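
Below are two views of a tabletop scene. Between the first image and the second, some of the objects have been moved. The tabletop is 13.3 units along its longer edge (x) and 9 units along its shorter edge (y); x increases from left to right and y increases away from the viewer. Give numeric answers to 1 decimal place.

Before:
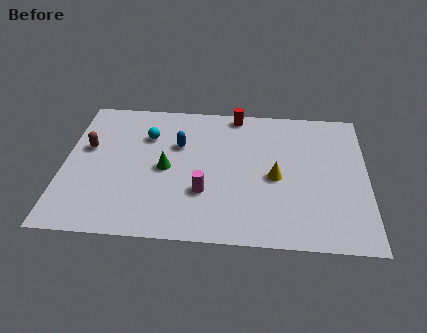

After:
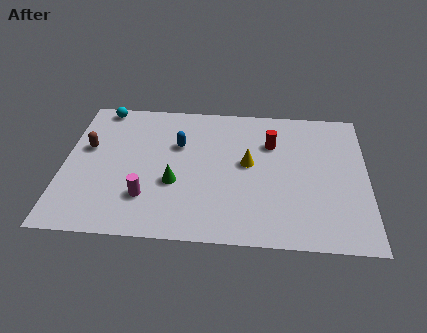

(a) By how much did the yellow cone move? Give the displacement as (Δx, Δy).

(-1.2, 0.8)

The yellow cone started near (9.3, 4.1) and ended near (8.1, 4.9).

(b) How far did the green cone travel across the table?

1.0

The green cone moved from about (4.5, 4.3) to (4.9, 3.4), a distance of √(0.4² + 0.9²) ≈ 1.0.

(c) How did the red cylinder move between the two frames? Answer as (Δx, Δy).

(1.6, -1.9)

From the two frames, the red cylinder sits at roughly (7.5, 8.2) before and (9.1, 6.3) after.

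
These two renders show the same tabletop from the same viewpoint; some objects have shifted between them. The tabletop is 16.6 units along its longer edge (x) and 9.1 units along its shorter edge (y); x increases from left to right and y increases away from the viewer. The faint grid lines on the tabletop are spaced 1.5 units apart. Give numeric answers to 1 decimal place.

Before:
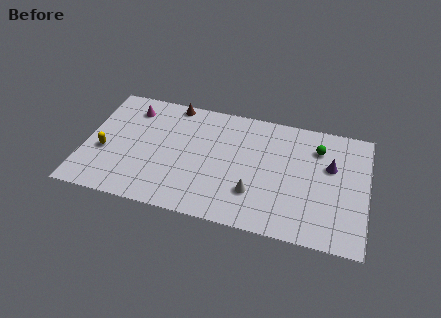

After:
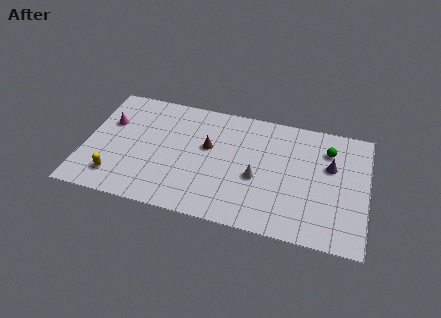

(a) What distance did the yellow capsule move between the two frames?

2.0

From (1.2, 3.6) to (2.0, 1.8), the yellow capsule covered √(0.8² + 1.8²) ≈ 2.0 units.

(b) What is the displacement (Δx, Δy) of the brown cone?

(2.3, -2.9)

From the two frames, the brown cone sits at roughly (4.9, 8.3) before and (7.2, 5.4) after.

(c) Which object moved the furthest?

the brown cone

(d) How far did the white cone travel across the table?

1.2

The white cone moved from about (10.1, 2.6) to (10.2, 3.8), a distance of √(0.1² + 1.2²) ≈ 1.2.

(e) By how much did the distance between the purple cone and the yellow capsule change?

-0.4

The distance was about 13.4 in the first image and 13.0 in the second, so they moved 0.4 units closer together.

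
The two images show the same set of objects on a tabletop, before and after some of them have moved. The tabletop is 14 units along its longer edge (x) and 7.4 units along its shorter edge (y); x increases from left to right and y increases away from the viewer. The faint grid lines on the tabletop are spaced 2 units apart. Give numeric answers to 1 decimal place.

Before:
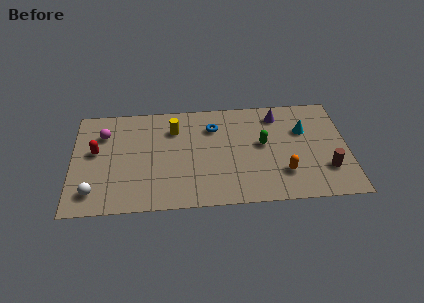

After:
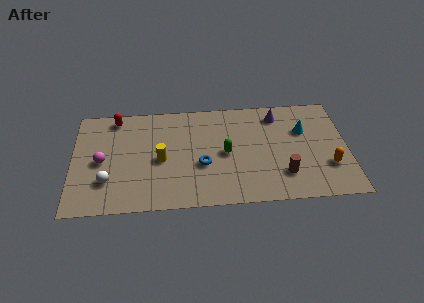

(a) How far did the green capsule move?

2.0

From (9.7, 4.1) to (7.8, 3.6), the green capsule covered √(1.9² + 0.5²) ≈ 2.0 units.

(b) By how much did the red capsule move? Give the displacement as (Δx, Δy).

(1.0, 2.3)

The red capsule was at about (1.2, 4.2) and moved to about (2.2, 6.5).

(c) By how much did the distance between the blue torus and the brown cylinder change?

-2.4

Before: roughly 6.6 units apart; after: 4.2. That's 2.4 units closer together.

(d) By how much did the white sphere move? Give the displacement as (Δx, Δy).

(0.7, 0.7)

The white sphere started near (1.1, 1.4) and ended near (1.8, 2.1).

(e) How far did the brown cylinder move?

2.2

The brown cylinder was near (12.9, 2.1) before and (10.7, 1.9) after, so it travelled √(2.2² + 0.2²) ≈ 2.2 units.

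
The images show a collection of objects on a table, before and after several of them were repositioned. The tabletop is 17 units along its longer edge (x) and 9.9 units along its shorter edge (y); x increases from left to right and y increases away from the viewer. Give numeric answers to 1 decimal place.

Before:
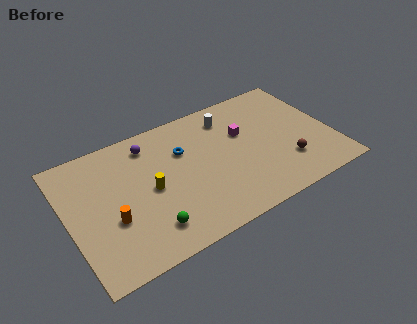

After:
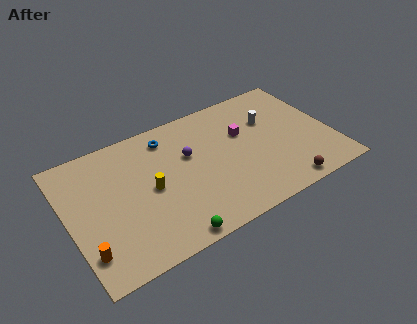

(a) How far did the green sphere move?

1.6

From (4.7, 2.0) to (5.8, 0.8), the green sphere covered √(1.1² + 1.2²) ≈ 1.6 units.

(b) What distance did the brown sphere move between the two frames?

1.8

The brown sphere was near (13.8, 2.7) before and (13.3, 1.0) after, so it travelled √(0.5² + 1.7²) ≈ 1.8 units.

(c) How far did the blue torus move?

1.7

The blue torus was near (7.6, 6.7) before and (6.8, 8.2) after, so it travelled √(0.8² + 1.5²) ≈ 1.7 units.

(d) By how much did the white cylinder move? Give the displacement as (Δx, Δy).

(2.5, -1.4)

The white cylinder was at about (10.8, 8.0) and moved to about (13.3, 6.6).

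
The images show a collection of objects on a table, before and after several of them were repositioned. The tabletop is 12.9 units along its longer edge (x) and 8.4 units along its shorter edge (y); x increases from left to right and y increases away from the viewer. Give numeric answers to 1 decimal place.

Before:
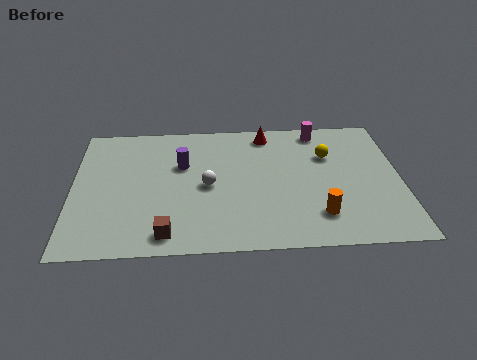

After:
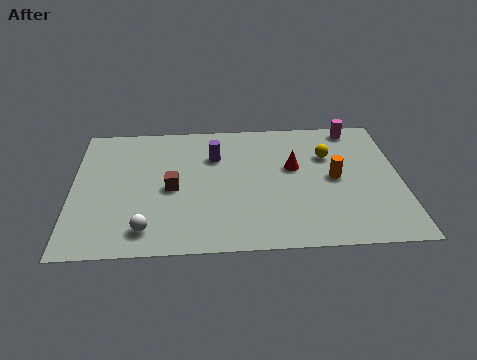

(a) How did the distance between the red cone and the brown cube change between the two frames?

-2.5

They were about 7.4 units apart before and 4.9 after — 2.5 units closer together.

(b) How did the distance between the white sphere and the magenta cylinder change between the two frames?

+4.7

They were about 5.6 units apart before and 10.3 after — 4.7 units further apart.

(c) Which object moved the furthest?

the white sphere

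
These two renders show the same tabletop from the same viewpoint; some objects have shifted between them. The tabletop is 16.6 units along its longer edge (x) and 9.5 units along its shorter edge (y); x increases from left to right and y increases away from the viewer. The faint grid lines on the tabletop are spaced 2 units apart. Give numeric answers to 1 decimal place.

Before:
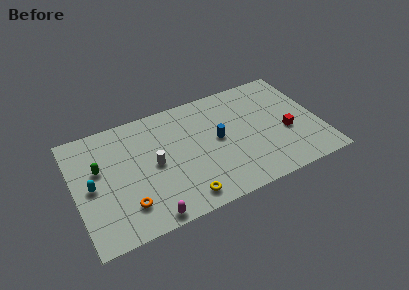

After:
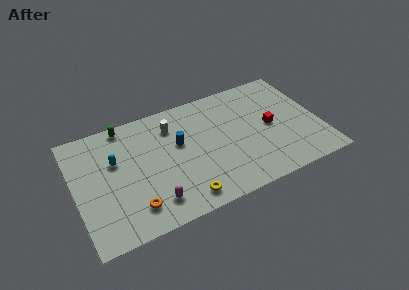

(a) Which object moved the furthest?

the green capsule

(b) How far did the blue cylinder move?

2.7

The blue cylinder was near (9.7, 5.0) before and (7.1, 5.7) after, so it travelled √(2.6² + 0.7²) ≈ 2.7 units.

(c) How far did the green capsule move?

3.4

From (1.7, 5.8) to (3.7, 8.6), the green capsule covered √(2.0² + 2.8²) ≈ 3.4 units.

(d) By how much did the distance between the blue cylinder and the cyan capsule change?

-4.3

They were about 8.6 units apart before and 4.3 after — 4.3 units closer together.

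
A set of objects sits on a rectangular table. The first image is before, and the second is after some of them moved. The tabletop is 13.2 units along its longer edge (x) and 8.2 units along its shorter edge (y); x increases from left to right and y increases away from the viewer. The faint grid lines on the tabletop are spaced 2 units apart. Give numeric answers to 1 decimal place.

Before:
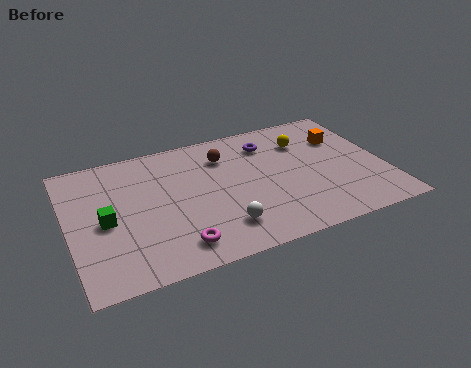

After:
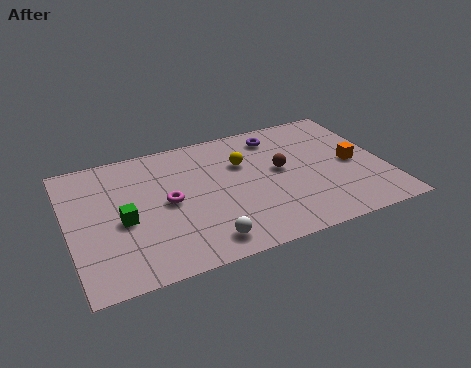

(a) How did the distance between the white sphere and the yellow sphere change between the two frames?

-1.0

The distance was about 5.8 in the first image and 4.8 in the second, so they moved 1.0 units closer together.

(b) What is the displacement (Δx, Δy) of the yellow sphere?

(-2.7, -0.5)

From the two frames, the yellow sphere sits at roughly (10.1, 6.0) before and (7.4, 5.5) after.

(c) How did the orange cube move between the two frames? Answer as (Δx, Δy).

(0.2, -1.8)

The orange cube started near (11.7, 5.7) and ended near (11.9, 3.9).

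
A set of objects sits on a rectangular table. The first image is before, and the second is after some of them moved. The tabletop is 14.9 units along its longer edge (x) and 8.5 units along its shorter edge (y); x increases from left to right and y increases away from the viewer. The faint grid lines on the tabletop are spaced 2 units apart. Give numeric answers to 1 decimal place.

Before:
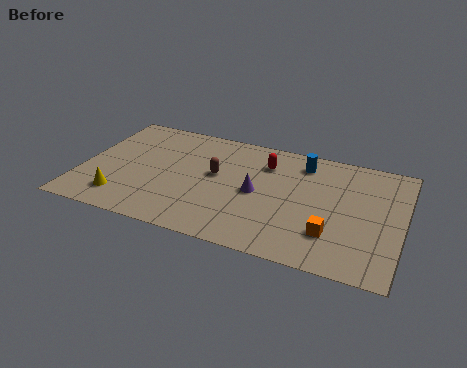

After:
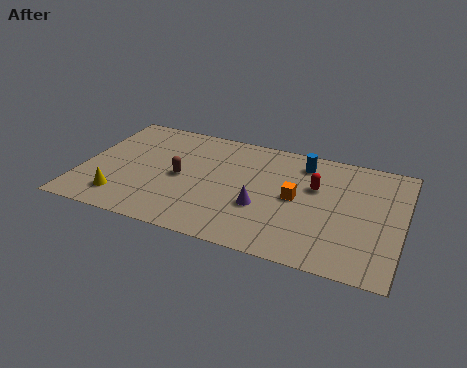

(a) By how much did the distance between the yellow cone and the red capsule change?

+1.6

They were about 7.9 units apart before and 9.5 after — 1.6 units further apart.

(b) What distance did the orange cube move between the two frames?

2.7

The orange cube moved from about (11.8, 2.3) to (10.0, 4.3), a distance of √(1.8² + 2.0²) ≈ 2.7.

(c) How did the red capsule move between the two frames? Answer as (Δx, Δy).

(2.4, -1.0)

The red capsule started near (8.4, 6.4) and ended near (10.8, 5.4).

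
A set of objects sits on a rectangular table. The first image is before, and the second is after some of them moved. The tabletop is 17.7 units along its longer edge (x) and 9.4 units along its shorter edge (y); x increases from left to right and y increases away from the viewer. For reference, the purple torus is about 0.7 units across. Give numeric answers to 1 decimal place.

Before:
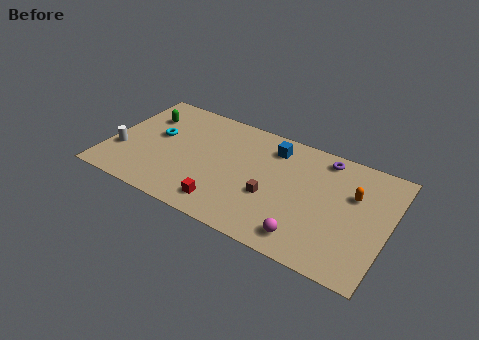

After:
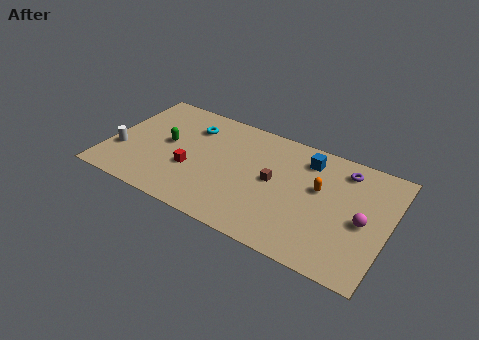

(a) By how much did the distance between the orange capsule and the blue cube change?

-3.3

Before: roughly 5.5 units apart; after: 2.2. That's 3.3 units closer together.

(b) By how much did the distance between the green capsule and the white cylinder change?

-0.5

The distance was about 3.8 in the first image and 3.3 in the second, so they moved 0.5 units closer together.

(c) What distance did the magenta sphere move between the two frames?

4.3

From (13.0, 1.5) to (16.2, 4.3), the magenta sphere covered √(3.2² + 2.8²) ≈ 4.3 units.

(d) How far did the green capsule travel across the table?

2.5

From (1.9, 6.8) to (3.6, 5.0), the green capsule covered √(1.7² + 1.8²) ≈ 2.5 units.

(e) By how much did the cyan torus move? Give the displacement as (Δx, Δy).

(2.0, 1.7)

From the two frames, the cyan torus sits at roughly (2.9, 5.4) before and (4.9, 7.1) after.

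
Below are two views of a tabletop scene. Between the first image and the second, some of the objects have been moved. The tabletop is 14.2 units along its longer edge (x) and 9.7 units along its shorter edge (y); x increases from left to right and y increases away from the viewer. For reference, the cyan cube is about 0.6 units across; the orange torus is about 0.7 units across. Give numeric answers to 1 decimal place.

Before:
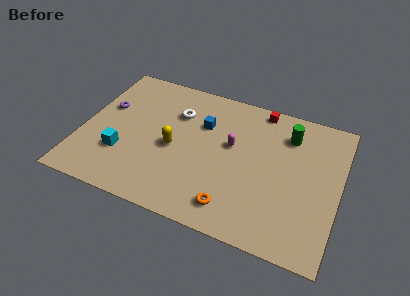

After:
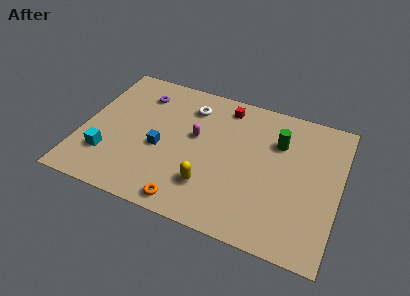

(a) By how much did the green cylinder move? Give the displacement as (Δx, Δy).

(-0.5, -0.7)

The green cylinder started near (11.2, 7.5) and ended near (10.7, 6.8).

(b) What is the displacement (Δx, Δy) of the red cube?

(-1.9, -0.5)

The red cube was at about (9.5, 8.8) and moved to about (7.6, 8.3).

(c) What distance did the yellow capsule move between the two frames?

2.9

The yellow capsule moved from about (5.1, 4.4) to (7.3, 2.5), a distance of √(2.2² + 1.9²) ≈ 2.9.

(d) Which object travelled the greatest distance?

the blue cube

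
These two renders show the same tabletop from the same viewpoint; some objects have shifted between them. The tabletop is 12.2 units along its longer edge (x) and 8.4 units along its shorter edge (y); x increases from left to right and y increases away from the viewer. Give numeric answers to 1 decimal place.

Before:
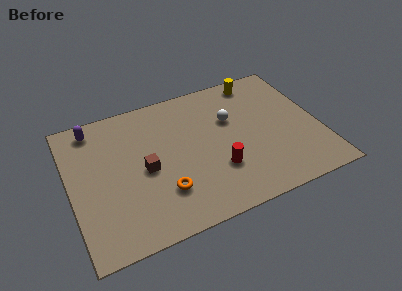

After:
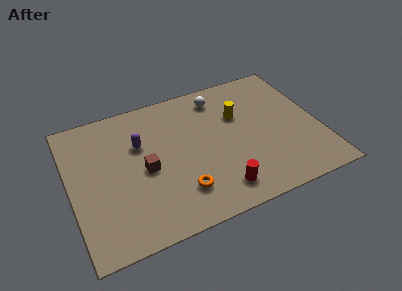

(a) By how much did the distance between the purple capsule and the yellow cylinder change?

-3.3

The distance was about 8.2 in the first image and 4.9 in the second, so they moved 3.3 units closer together.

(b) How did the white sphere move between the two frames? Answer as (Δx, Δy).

(-0.4, 1.6)

From the two frames, the white sphere sits at roughly (8.0, 5.4) before and (7.6, 7.0) after.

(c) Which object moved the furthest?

the purple capsule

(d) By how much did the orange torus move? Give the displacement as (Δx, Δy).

(0.8, -0.3)

From the two frames, the orange torus sits at roughly (4.3, 2.3) before and (5.1, 2.0) after.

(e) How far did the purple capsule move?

2.8

The purple capsule moved from about (1.4, 7.3) to (3.5, 5.5), a distance of √(2.1² + 1.8²) ≈ 2.8.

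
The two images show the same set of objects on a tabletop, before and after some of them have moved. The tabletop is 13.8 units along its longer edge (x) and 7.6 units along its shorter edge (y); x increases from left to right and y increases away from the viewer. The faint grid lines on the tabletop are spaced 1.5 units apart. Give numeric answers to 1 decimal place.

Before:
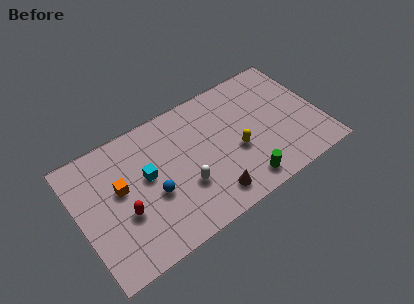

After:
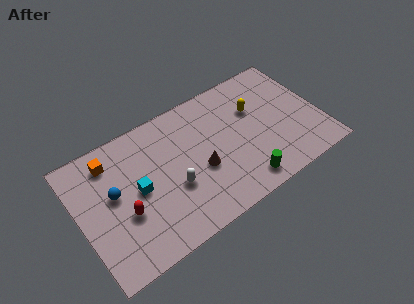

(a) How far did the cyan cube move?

0.8

The cyan cube moved from about (3.9, 4.3) to (3.3, 3.8), a distance of √(0.6² + 0.5²) ≈ 0.8.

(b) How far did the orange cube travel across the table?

1.8

The orange cube was near (2.4, 4.4) before and (2.1, 6.2) after, so it travelled √(0.3² + 1.8²) ≈ 1.8 units.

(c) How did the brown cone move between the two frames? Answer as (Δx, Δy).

(-0.3, 1.8)

From the two frames, the brown cone sits at roughly (7.1, 1.3) before and (6.8, 3.1) after.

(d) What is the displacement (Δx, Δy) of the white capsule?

(-0.6, 0.3)

The white capsule started near (5.8, 2.6) and ended near (5.2, 2.9).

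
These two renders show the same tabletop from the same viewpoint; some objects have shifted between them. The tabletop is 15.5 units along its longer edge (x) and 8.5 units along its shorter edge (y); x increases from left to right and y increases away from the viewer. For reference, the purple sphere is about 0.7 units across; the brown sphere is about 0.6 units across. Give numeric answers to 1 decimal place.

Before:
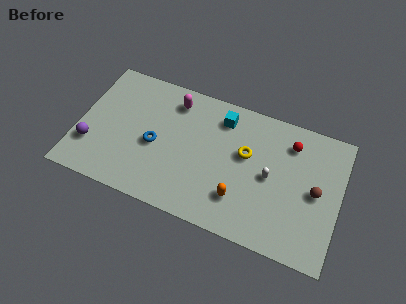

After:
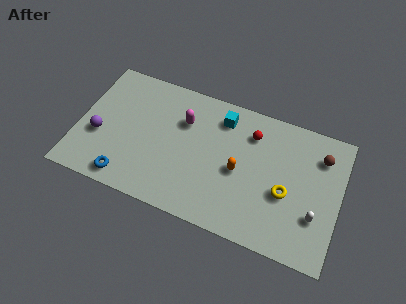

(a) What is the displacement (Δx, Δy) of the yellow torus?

(2.5, -1.6)

From the two frames, the yellow torus sits at roughly (9.9, 5.1) before and (12.4, 3.5) after.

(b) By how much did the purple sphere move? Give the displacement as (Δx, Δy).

(0.4, 0.8)

From the two frames, the purple sphere sits at roughly (0.9, 2.5) before and (1.3, 3.3) after.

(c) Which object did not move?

the cyan cube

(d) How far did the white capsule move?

3.2

The white capsule moved from about (11.4, 4.2) to (14.2, 2.7), a distance of √(2.8² + 1.5²) ≈ 3.2.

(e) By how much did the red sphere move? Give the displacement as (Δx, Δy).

(-2.3, -0.2)

The red sphere started near (12.4, 6.7) and ended near (10.1, 6.5).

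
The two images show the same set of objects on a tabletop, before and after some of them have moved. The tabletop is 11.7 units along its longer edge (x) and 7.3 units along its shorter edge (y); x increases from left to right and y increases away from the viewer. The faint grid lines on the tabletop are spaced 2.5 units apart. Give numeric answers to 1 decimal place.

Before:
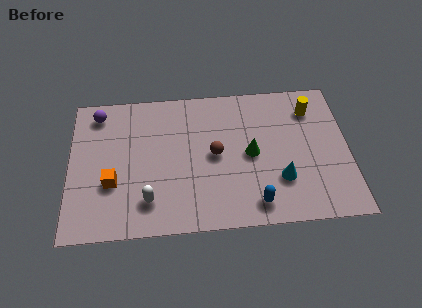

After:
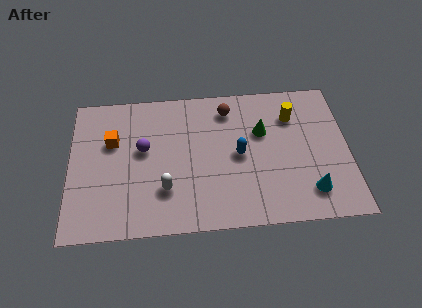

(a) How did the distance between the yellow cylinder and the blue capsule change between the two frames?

-2.3

Before: roughly 5.2 units apart; after: 2.9. That's 2.3 units closer together.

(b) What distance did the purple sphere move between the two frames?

2.8

From (1.2, 6.2) to (3.1, 4.2), the purple sphere covered √(1.9² + 2.0²) ≈ 2.8 units.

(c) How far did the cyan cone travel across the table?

1.4

The cyan cone was near (8.8, 2.2) before and (10.0, 1.5) after, so it travelled √(1.2² + 0.7²) ≈ 1.4 units.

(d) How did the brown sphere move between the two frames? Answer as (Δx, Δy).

(0.6, 2.3)

The brown sphere was at about (6.1, 3.7) and moved to about (6.7, 6.0).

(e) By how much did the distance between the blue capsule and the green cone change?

-1.0

They were about 2.5 units apart before and 1.5 after — 1.0 units closer together.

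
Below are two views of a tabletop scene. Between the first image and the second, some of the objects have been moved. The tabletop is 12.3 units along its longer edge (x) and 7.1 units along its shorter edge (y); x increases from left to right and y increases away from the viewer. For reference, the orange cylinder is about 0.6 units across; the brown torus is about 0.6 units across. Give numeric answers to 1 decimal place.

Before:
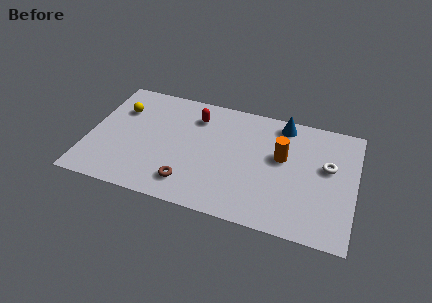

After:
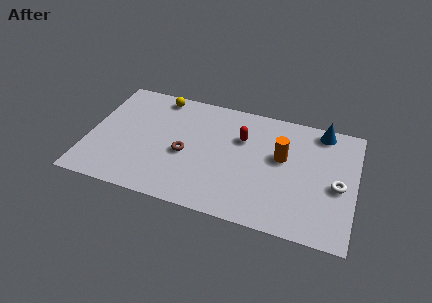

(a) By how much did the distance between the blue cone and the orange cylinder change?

+0.7

Before: roughly 2.0 units apart; after: 2.7. That's 0.7 units further apart.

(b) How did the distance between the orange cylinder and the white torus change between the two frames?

+0.7

They were about 2.1 units apart before and 2.8 after — 0.7 units further apart.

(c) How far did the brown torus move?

1.7

The brown torus was near (4.8, 1.4) before and (4.5, 3.1) after, so it travelled √(0.3² + 1.7²) ≈ 1.7 units.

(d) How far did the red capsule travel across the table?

2.3

The red capsule was near (4.8, 5.5) before and (7.0, 4.8) after, so it travelled √(2.2² + 0.7²) ≈ 2.3 units.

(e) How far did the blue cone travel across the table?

1.8

From (8.8, 6.2) to (10.6, 6.3), the blue cone covered √(1.8² + 0.1²) ≈ 1.8 units.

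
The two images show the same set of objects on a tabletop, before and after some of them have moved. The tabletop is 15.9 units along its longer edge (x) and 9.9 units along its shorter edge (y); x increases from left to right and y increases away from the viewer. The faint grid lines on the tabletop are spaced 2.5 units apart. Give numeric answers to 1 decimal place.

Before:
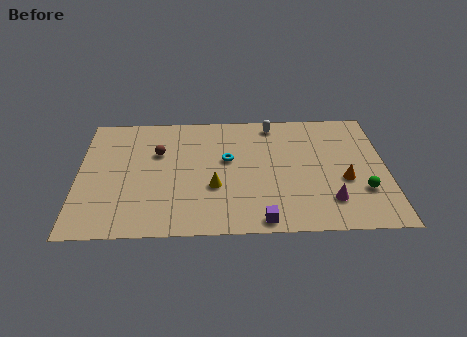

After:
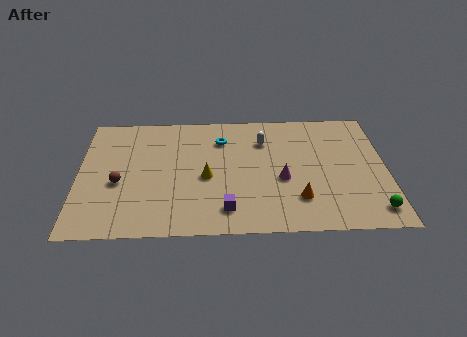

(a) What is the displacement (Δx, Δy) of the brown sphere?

(-2.0, -2.4)

The brown sphere started near (4.1, 6.5) and ended near (2.1, 4.1).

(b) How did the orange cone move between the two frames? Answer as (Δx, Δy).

(-2.4, -1.4)

The orange cone was at about (13.7, 3.9) and moved to about (11.3, 2.5).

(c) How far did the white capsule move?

1.5

The white capsule moved from about (10.1, 8.7) to (9.6, 7.3), a distance of √(0.5² + 1.4²) ≈ 1.5.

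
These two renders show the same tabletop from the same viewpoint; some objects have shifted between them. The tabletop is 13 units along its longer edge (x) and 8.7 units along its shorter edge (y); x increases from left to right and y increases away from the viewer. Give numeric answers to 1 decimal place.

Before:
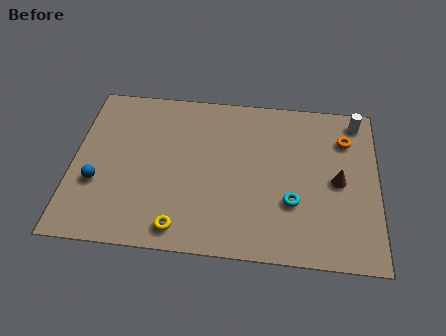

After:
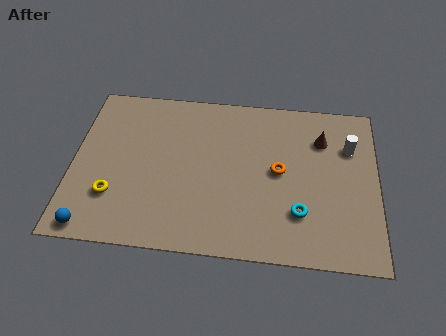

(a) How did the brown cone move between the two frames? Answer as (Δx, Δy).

(-0.7, 2.2)

From the two frames, the brown cone sits at roughly (11.3, 4.2) before and (10.6, 6.4) after.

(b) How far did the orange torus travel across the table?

3.4

From (11.6, 6.5) to (8.8, 4.5), the orange torus covered √(2.8² + 2.0²) ≈ 3.4 units.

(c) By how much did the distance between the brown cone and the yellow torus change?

+2.3

The distance was about 7.3 in the first image and 9.6 in the second, so they moved 2.3 units further apart.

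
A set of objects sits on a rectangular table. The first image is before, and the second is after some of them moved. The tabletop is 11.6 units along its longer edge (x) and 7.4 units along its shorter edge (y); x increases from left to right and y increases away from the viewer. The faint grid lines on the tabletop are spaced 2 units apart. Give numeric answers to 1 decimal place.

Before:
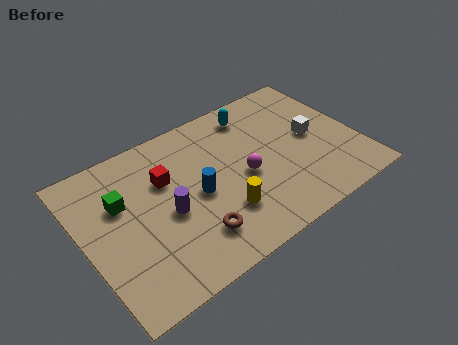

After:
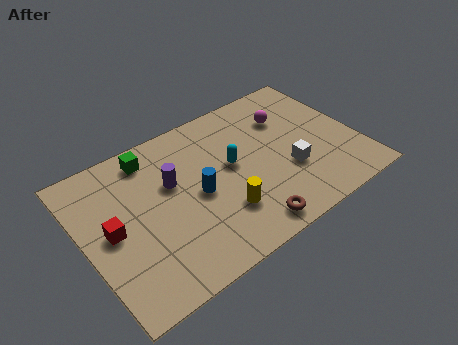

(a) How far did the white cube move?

1.8

The white cube was near (9.8, 3.8) before and (8.5, 2.6) after, so it travelled √(1.3² + 1.2²) ≈ 1.8 units.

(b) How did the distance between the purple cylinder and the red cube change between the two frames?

+1.2

Before: roughly 1.6 units apart; after: 2.8. That's 1.2 units further apart.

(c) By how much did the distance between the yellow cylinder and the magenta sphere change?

+3.0

Before: roughly 1.7 units apart; after: 4.7. That's 3.0 units further apart.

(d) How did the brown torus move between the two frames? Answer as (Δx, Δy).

(2.1, -0.8)

The brown torus was at about (4.2, 1.7) and moved to about (6.3, 0.9).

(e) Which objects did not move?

the yellow cylinder and the blue cylinder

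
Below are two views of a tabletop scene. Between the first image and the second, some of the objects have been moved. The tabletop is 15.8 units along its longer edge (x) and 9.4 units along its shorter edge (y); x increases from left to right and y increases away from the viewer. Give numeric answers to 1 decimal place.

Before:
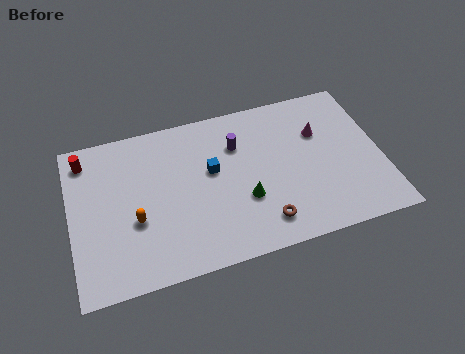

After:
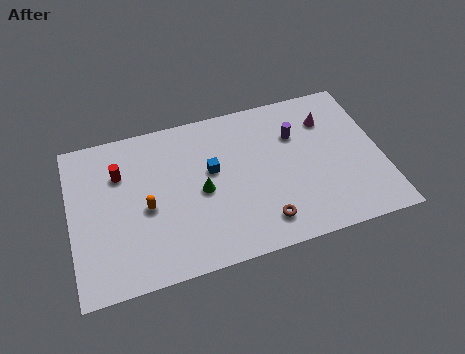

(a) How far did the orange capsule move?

0.8

The orange capsule was near (3.2, 3.6) before and (3.8, 4.2) after, so it travelled √(0.6² + 0.6²) ≈ 0.8 units.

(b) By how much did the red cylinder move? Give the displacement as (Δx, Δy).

(1.7, -1.3)

The red cylinder was at about (0.9, 7.9) and moved to about (2.6, 6.6).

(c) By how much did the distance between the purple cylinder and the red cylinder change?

+1.2

Before: roughly 7.8 units apart; after: 9.0. That's 1.2 units further apart.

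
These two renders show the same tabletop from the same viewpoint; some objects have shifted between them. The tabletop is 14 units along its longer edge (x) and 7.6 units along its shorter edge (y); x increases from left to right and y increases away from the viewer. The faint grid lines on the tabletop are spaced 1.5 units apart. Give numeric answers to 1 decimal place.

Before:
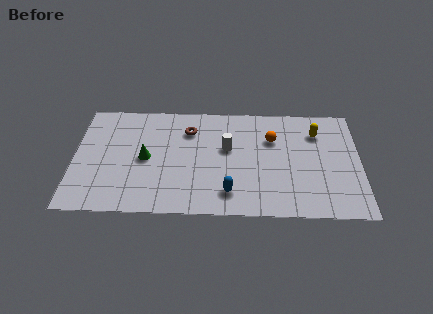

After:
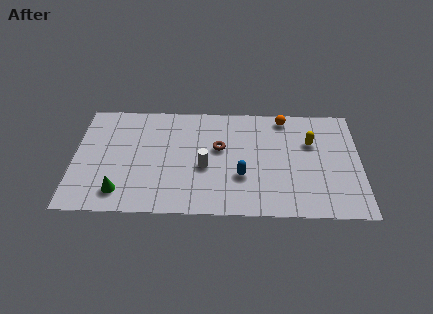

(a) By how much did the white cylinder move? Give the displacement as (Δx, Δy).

(-1.1, -1.3)

The white cylinder started near (7.5, 4.5) and ended near (6.4, 3.2).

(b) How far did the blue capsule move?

1.3

From (7.6, 1.5) to (8.2, 2.6), the blue capsule covered √(0.6² + 1.1²) ≈ 1.3 units.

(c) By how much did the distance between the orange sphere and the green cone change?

+3.2

The distance was about 6.4 in the first image and 9.6 in the second, so they moved 3.2 units further apart.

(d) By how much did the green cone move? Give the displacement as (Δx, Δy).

(-1.2, -2.3)

The green cone was at about (3.5, 3.7) and moved to about (2.3, 1.4).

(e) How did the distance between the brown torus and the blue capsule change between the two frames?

-2.5

Before: roughly 4.7 units apart; after: 2.2. That's 2.5 units closer together.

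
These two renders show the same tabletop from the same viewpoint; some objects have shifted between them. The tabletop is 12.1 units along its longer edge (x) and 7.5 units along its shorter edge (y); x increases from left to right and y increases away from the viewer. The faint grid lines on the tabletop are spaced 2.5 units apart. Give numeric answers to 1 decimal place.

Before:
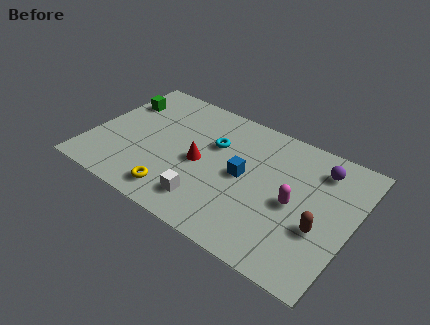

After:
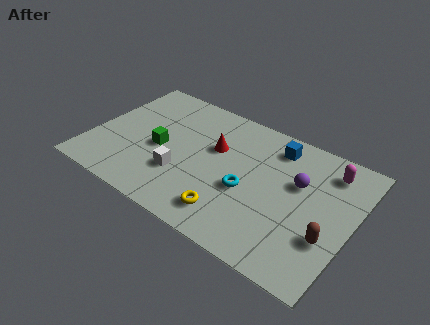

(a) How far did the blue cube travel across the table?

2.6

The blue cube moved from about (7.1, 3.8) to (8.2, 6.2), a distance of √(1.1² + 2.4²) ≈ 2.6.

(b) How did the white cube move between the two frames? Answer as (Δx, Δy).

(-1.4, 0.9)

From the two frames, the white cube sits at roughly (5.8, 1.5) before and (4.4, 2.4) after.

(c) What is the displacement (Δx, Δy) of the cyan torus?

(1.9, -1.8)

The cyan torus started near (5.5, 4.9) and ended near (7.4, 3.1).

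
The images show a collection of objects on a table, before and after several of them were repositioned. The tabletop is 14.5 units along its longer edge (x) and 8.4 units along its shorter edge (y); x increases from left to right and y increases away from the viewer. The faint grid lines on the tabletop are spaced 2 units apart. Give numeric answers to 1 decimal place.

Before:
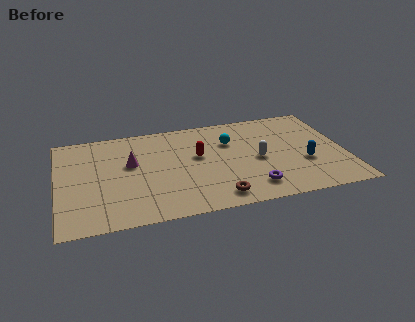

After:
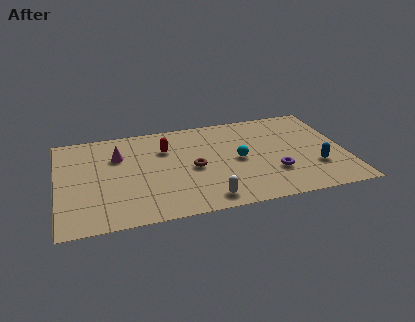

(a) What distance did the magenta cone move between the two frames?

1.0

From (3.7, 5.0) to (3.1, 5.8), the magenta cone covered √(0.6² + 0.8²) ≈ 1.0 units.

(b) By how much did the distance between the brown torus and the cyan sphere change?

-2.4

Before: roughly 4.7 units apart; after: 2.3. That's 2.4 units closer together.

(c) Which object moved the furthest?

the white capsule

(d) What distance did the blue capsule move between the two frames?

0.7

The blue capsule was near (12.4, 3.1) before and (12.9, 2.6) after, so it travelled √(0.5² + 0.5²) ≈ 0.7 units.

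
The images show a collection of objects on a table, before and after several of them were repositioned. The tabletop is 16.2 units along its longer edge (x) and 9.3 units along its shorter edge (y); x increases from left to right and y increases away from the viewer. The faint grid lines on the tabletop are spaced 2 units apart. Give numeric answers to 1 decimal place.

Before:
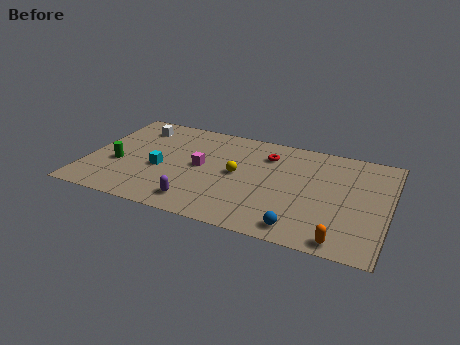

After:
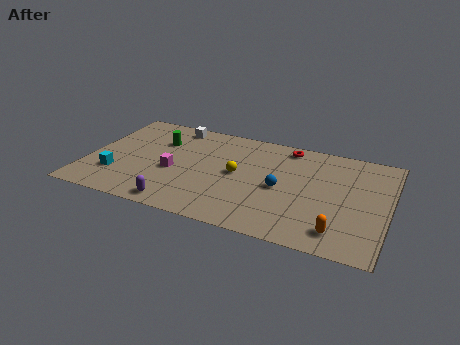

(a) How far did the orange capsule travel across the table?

0.7

From (14.0, 0.9) to (13.8, 1.6), the orange capsule covered √(0.2² + 0.7²) ≈ 0.7 units.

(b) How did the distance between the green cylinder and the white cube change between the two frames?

-2.1

Before: roughly 3.9 units apart; after: 1.8. That's 2.1 units closer together.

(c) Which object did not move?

the yellow sphere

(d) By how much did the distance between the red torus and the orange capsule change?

-0.3

Before: roughly 7.7 units apart; after: 7.4. That's 0.3 units closer together.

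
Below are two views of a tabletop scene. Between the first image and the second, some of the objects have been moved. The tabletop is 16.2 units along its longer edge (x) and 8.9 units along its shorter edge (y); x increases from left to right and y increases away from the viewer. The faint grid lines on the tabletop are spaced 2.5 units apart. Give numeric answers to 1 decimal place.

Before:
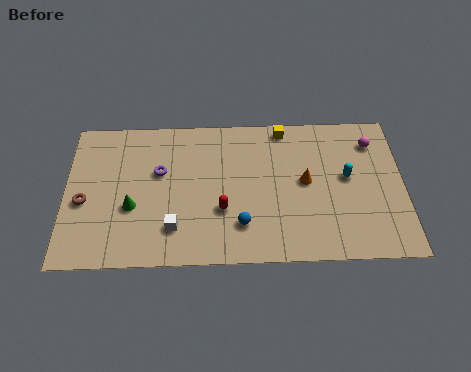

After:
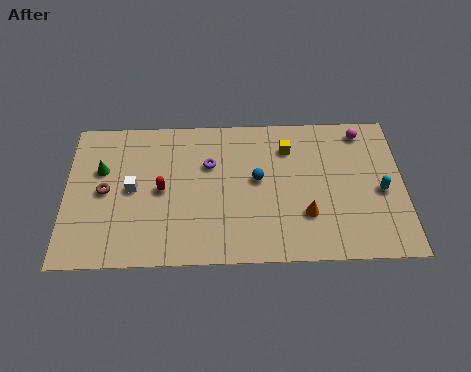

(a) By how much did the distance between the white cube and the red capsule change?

-1.1

The distance was about 2.5 in the first image and 1.4 in the second, so they moved 1.1 units closer together.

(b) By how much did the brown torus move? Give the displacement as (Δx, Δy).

(1.0, 0.6)

From the two frames, the brown torus sits at roughly (0.9, 3.8) before and (1.9, 4.4) after.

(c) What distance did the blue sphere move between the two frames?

2.8

The blue sphere was near (8.4, 2.2) before and (9.2, 4.9) after, so it travelled √(0.8² + 2.7²) ≈ 2.8 units.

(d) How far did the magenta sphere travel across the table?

0.9

The magenta sphere moved from about (14.8, 7.0) to (14.3, 7.7), a distance of √(0.5² + 0.7²) ≈ 0.9.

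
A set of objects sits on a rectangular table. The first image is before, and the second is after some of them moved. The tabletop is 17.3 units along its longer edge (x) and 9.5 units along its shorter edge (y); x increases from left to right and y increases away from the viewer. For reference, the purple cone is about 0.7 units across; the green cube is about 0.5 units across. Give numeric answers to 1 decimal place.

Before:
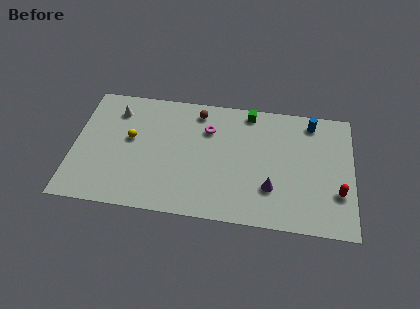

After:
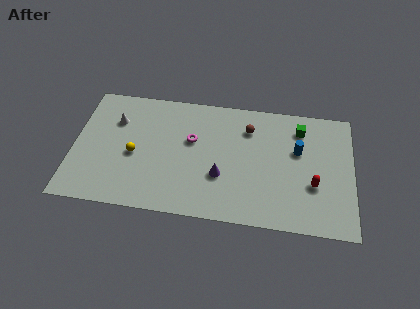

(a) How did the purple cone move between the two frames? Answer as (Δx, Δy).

(-3.1, 0.5)

The purple cone started near (12.3, 2.8) and ended near (9.2, 3.3).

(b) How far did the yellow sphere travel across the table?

1.2

From (3.5, 5.4) to (3.8, 4.2), the yellow sphere covered √(0.3² + 1.2²) ≈ 1.2 units.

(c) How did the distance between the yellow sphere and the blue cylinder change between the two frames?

-1.3

Before: roughly 11.5 units apart; after: 10.2. That's 1.3 units closer together.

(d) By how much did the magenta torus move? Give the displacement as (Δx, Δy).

(-1.0, -1.0)

The magenta torus started near (8.3, 6.8) and ended near (7.3, 5.8).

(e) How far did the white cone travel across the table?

0.8

From (2.5, 7.5) to (2.5, 6.7), the white cone covered √(0.0² + 0.8²) ≈ 0.8 units.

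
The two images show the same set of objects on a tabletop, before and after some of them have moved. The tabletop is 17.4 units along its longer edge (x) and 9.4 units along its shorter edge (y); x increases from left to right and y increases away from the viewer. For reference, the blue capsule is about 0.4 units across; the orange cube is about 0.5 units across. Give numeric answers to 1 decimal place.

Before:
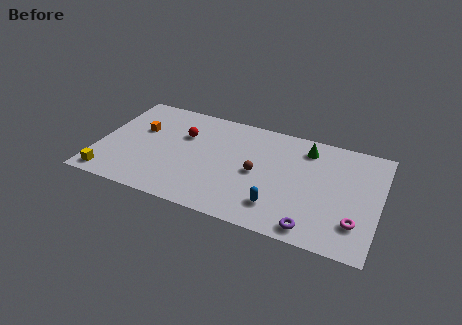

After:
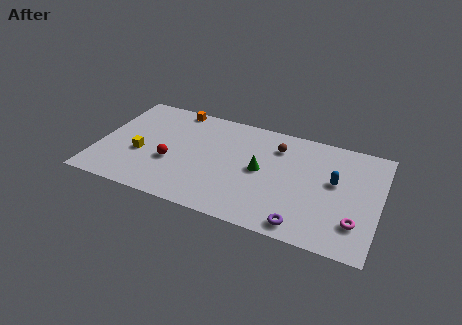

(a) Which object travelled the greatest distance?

the blue capsule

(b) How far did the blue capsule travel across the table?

4.6

The blue capsule was near (11.4, 2.1) before and (14.6, 5.4) after, so it travelled √(3.2² + 3.3²) ≈ 4.6 units.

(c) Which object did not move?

the magenta torus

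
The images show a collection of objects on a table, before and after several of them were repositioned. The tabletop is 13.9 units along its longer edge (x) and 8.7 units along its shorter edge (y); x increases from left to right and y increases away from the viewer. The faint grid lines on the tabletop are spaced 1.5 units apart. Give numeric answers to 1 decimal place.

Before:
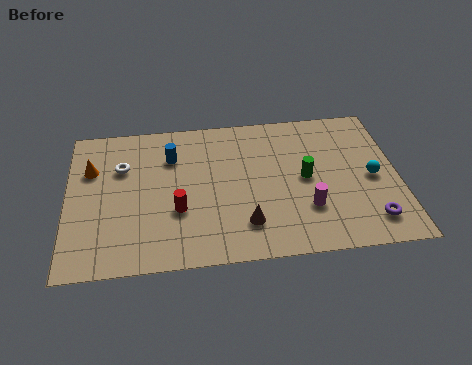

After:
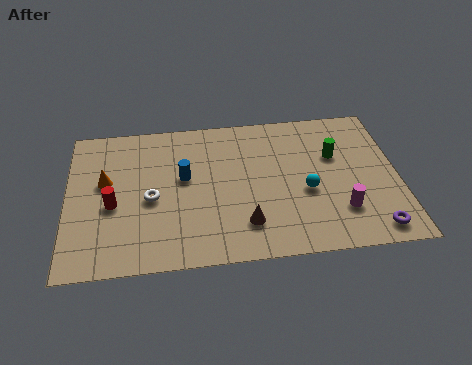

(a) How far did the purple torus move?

0.5

The purple torus was near (12.6, 1.6) before and (12.7, 1.1) after, so it travelled √(0.1² + 0.5²) ≈ 0.5 units.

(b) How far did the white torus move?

2.3

The white torus was near (2.3, 5.9) before and (3.5, 3.9) after, so it travelled √(1.2² + 2.0²) ≈ 2.3 units.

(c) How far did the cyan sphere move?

2.8

From (12.8, 4.1) to (10.0, 3.6), the cyan sphere covered √(2.8² + 0.5²) ≈ 2.8 units.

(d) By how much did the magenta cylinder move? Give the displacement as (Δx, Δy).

(1.4, -0.3)

From the two frames, the magenta cylinder sits at roughly (10.0, 2.6) before and (11.4, 2.3) after.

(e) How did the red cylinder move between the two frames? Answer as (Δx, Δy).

(-2.7, 0.6)

The red cylinder started near (4.6, 3.1) and ended near (1.9, 3.7).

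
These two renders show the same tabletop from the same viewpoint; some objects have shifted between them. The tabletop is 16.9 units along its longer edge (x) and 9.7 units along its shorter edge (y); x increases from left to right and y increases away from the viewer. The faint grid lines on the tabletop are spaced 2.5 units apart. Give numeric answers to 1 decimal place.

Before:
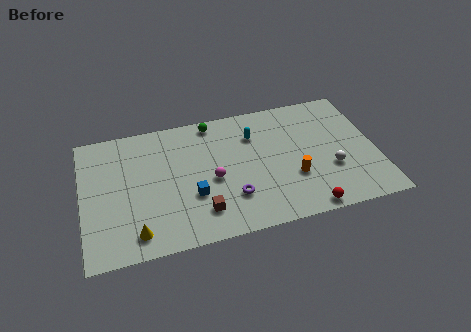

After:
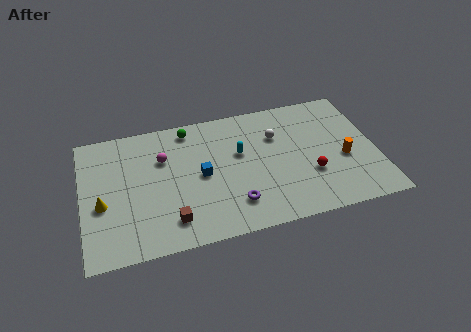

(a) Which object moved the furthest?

the white sphere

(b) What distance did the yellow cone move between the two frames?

3.1

The yellow cone was near (2.9, 1.5) before and (1.1, 4.0) after, so it travelled √(1.8² + 2.5²) ≈ 3.1 units.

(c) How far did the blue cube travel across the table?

1.5

From (6.2, 3.4) to (6.8, 4.8), the blue cube covered √(0.6² + 1.4²) ≈ 1.5 units.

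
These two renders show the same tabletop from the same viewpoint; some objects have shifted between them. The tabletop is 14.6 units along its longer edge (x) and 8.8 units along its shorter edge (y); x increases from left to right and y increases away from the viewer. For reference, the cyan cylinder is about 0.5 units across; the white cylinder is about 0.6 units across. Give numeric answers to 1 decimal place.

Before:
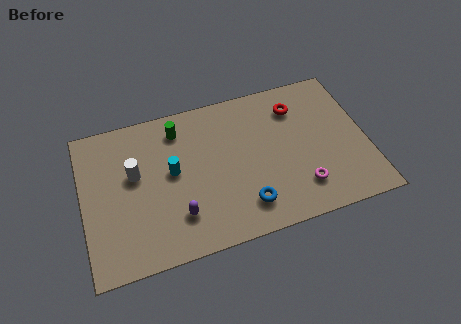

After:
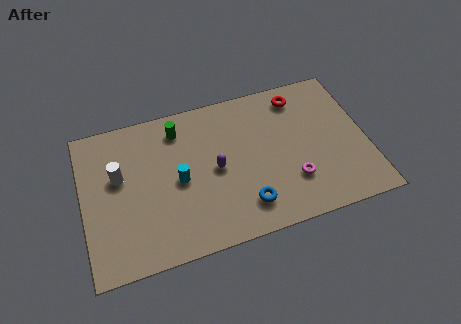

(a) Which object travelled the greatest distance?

the purple capsule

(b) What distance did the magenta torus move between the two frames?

0.6

The magenta torus moved from about (11.0, 2.0) to (10.6, 2.5), a distance of √(0.4² + 0.5²) ≈ 0.6.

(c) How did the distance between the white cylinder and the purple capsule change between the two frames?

+1.4

Before: roughly 3.6 units apart; after: 5.0. That's 1.4 units further apart.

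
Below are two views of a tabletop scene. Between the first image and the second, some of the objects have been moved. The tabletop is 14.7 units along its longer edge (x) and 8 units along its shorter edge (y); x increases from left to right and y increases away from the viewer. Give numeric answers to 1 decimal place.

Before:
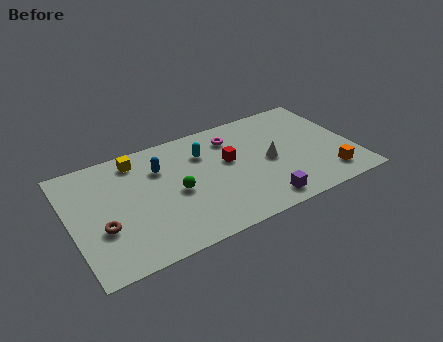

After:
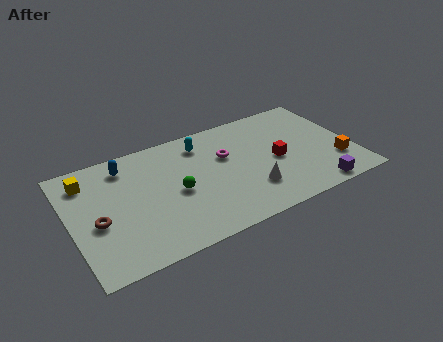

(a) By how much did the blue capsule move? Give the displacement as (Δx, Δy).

(-1.7, 0.9)

From the two frames, the blue capsule sits at roughly (4.8, 5.7) before and (3.1, 6.6) after.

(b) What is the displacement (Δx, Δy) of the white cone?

(-1.2, -1.6)

From the two frames, the white cone sits at roughly (10.3, 3.8) before and (9.1, 2.2) after.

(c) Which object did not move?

the green sphere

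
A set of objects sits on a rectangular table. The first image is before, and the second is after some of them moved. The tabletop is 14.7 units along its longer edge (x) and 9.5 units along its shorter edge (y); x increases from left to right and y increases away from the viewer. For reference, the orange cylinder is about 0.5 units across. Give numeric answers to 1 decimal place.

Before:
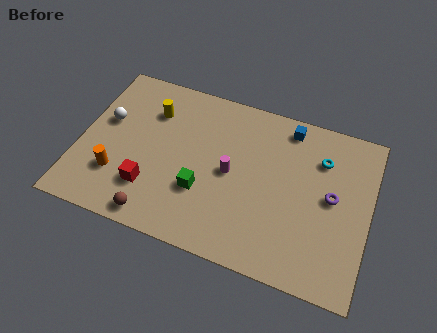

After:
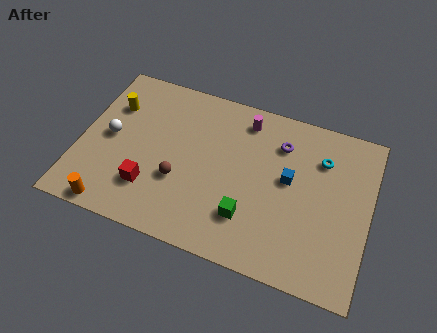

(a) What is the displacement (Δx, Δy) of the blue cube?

(0.3, -3.0)

From the two frames, the blue cube sits at roughly (10.3, 8.3) before and (10.6, 5.3) after.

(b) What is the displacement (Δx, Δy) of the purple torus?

(-2.8, 2.2)

From the two frames, the purple torus sits at roughly (12.8, 5.0) before and (10.0, 7.2) after.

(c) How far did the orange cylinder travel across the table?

1.9

The orange cylinder moved from about (2.1, 2.7) to (2.1, 0.8), a distance of √(0.0² + 1.9²) ≈ 1.9.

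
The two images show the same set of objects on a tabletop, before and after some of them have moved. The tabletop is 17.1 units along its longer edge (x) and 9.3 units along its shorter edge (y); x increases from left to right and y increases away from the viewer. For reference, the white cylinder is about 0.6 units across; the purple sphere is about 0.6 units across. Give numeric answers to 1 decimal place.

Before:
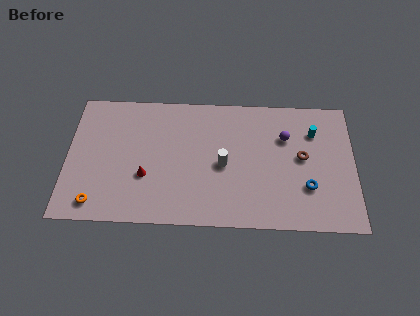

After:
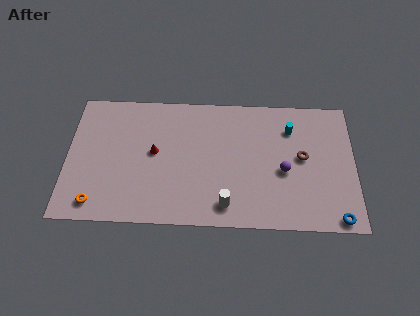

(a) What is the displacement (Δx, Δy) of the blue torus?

(1.7, -2.1)

From the two frames, the blue torus sits at roughly (14.3, 2.9) before and (16.0, 0.8) after.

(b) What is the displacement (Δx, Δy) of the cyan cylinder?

(-1.4, 0.2)

The cyan cylinder started near (14.7, 6.8) and ended near (13.3, 7.0).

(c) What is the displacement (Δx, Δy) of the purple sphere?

(-0.1, -2.4)

From the two frames, the purple sphere sits at roughly (13.0, 6.4) before and (12.9, 4.0) after.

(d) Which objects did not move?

the brown torus and the orange torus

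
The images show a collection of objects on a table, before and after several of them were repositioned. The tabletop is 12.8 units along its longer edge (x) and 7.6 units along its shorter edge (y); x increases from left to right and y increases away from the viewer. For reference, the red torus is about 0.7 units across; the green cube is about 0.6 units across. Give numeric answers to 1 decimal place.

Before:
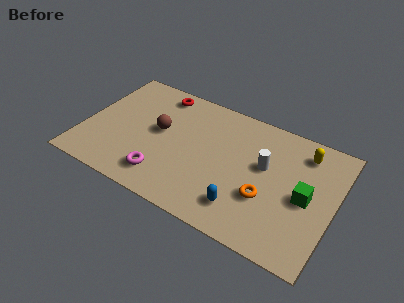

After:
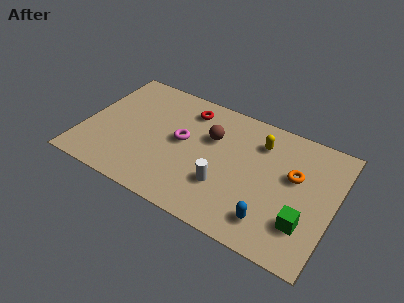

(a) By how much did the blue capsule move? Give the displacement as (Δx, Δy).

(1.4, -0.1)

The blue capsule started near (8.5, 1.6) and ended near (9.9, 1.5).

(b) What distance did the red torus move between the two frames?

1.6

The red torus moved from about (3.4, 6.6) to (5.0, 6.2), a distance of √(1.6² + 0.4²) ≈ 1.6.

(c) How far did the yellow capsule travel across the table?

2.2

The yellow capsule was near (11.0, 6.2) before and (8.8, 5.8) after, so it travelled √(2.2² + 0.4²) ≈ 2.2 units.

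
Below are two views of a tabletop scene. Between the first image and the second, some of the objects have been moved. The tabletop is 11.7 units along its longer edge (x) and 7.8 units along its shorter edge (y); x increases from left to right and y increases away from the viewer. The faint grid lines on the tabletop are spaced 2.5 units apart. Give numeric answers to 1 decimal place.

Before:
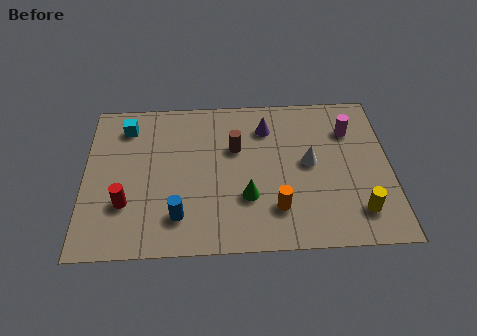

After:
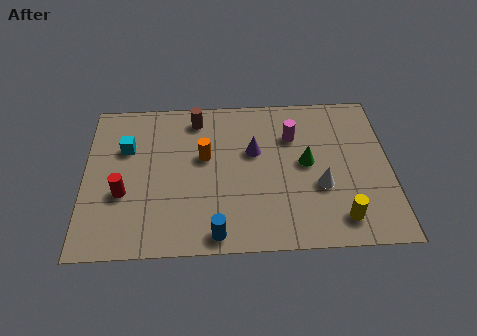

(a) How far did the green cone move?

2.8

The green cone moved from about (6.2, 2.5) to (8.5, 4.1), a distance of √(2.3² + 1.6²) ≈ 2.8.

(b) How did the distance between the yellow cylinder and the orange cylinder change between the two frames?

+3.0

Before: roughly 3.1 units apart; after: 6.1. That's 3.0 units further apart.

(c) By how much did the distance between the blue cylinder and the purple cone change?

-1.2

They were about 5.5 units apart before and 4.3 after — 1.2 units closer together.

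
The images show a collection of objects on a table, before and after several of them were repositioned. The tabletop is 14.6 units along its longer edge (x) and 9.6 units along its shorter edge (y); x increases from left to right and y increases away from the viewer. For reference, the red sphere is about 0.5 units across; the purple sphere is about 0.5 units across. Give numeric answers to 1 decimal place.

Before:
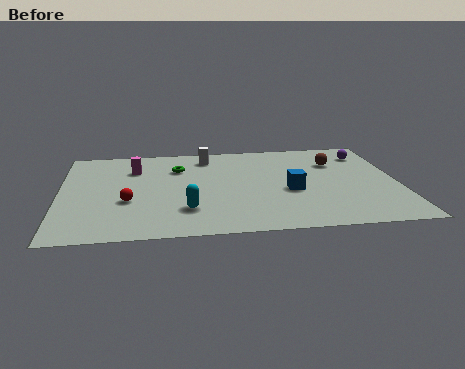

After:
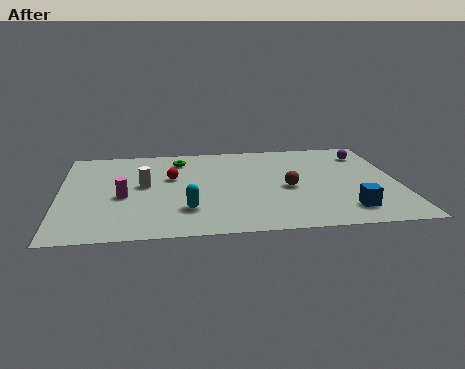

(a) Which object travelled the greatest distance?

the white cylinder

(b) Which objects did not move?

the purple sphere and the cyan capsule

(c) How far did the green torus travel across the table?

0.9

The green torus was near (5.1, 6.9) before and (5.2, 7.8) after, so it travelled √(0.1² + 0.9²) ≈ 0.9 units.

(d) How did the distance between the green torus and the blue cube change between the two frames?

+3.6

Before: roughly 5.6 units apart; after: 9.2. That's 3.6 units further apart.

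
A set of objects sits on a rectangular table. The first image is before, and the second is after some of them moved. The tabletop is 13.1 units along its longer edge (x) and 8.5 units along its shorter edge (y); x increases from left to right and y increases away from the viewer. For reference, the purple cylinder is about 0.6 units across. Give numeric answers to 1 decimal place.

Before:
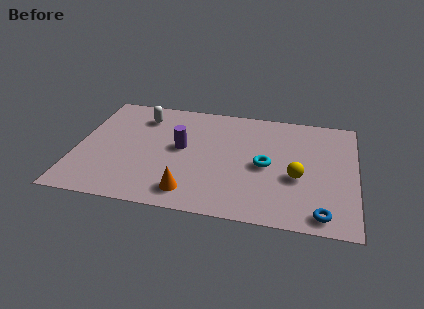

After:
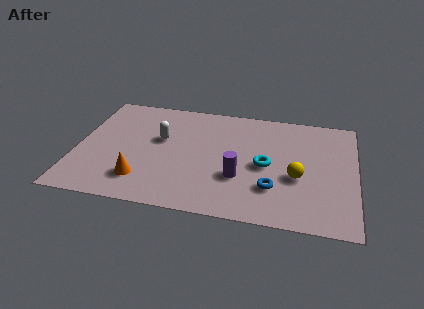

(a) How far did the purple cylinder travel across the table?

3.3

The purple cylinder moved from about (4.9, 4.6) to (7.7, 2.9), a distance of √(2.8² + 1.7²) ≈ 3.3.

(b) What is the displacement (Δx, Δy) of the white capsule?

(1.0, -1.6)

The white capsule started near (2.9, 6.7) and ended near (3.9, 5.1).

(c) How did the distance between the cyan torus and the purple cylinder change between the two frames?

-2.4

They were about 4.0 units apart before and 1.6 after — 2.4 units closer together.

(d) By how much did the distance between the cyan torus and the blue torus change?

-2.4

They were about 4.0 units apart before and 1.6 after — 2.4 units closer together.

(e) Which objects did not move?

the cyan torus and the yellow sphere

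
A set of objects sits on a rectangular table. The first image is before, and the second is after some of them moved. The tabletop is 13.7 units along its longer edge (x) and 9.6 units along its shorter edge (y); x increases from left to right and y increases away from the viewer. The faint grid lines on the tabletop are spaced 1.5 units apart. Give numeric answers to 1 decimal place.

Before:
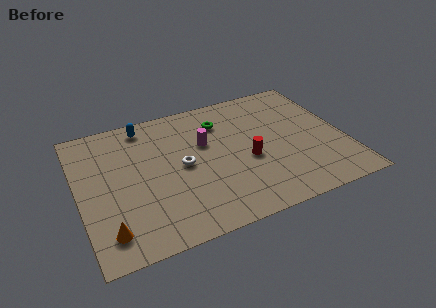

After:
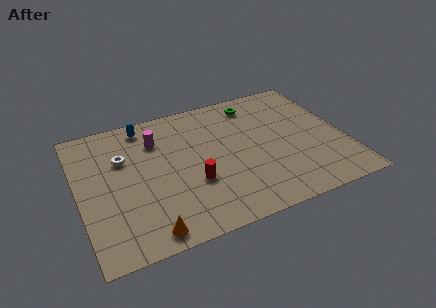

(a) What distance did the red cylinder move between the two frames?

3.0

The red cylinder moved from about (8.6, 4.0) to (5.7, 3.4), a distance of √(2.9² + 0.6²) ≈ 3.0.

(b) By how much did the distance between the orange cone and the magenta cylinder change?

-0.7

They were about 6.9 units apart before and 6.2 after — 0.7 units closer together.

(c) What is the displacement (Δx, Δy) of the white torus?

(-2.9, 1.6)

The white torus was at about (5.3, 4.8) and moved to about (2.4, 6.4).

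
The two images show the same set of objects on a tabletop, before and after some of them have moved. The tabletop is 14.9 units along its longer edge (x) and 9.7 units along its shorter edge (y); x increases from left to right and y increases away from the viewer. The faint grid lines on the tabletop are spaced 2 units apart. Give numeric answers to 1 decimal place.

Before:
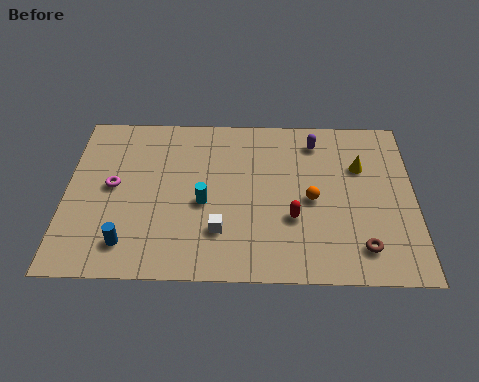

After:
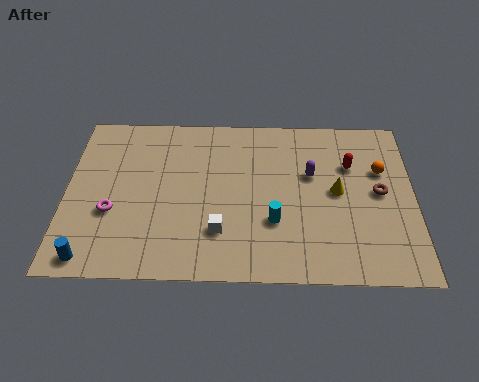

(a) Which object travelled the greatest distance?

the red capsule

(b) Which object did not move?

the white cube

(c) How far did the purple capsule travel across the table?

2.0

The purple capsule moved from about (10.7, 8.0) to (10.5, 6.0), a distance of √(0.2² + 2.0²) ≈ 2.0.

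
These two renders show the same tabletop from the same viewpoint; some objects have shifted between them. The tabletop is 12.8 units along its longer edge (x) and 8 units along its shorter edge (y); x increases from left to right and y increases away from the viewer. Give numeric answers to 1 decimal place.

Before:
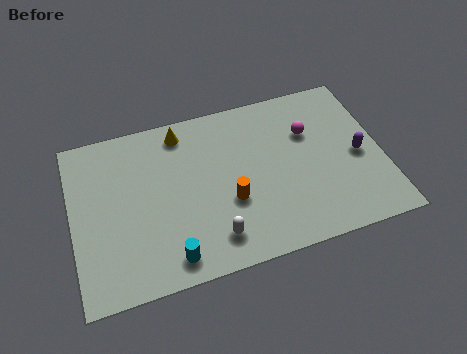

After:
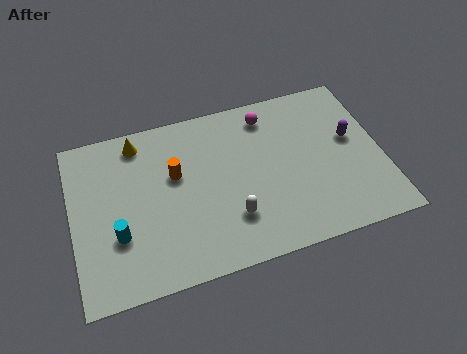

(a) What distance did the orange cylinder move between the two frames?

2.8

From (6.4, 3.0) to (4.3, 4.9), the orange cylinder covered √(2.1² + 1.9²) ≈ 2.8 units.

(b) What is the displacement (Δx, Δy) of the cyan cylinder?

(-2.0, 1.6)

The cyan cylinder was at about (3.8, 1.1) and moved to about (1.8, 2.7).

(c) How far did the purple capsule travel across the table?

0.9

The purple capsule was near (11.8, 3.7) before and (11.6, 4.6) after, so it travelled √(0.2² + 0.9²) ≈ 0.9 units.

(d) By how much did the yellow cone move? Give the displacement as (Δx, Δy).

(-1.8, 0.0)

The yellow cone was at about (4.7, 6.9) and moved to about (2.9, 6.9).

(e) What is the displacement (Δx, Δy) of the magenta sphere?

(-1.6, 1.3)

The magenta sphere was at about (9.9, 5.4) and moved to about (8.3, 6.7).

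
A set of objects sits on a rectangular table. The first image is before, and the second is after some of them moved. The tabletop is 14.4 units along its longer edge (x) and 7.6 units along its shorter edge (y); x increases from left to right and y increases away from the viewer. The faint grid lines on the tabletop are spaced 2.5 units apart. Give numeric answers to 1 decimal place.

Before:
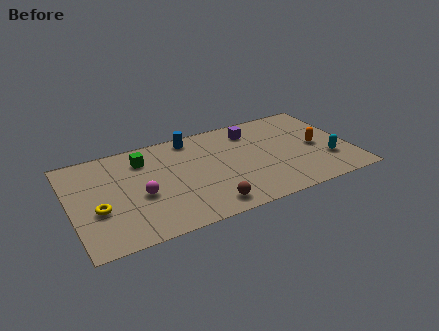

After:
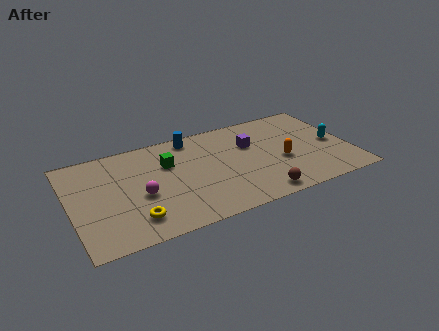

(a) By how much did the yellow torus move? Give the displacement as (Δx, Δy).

(1.7, -1.3)

From the two frames, the yellow torus sits at roughly (1.3, 2.9) before and (3.0, 1.6) after.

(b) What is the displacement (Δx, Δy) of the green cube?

(1.2, -0.8)

From the two frames, the green cube sits at roughly (3.9, 5.9) before and (5.1, 5.1) after.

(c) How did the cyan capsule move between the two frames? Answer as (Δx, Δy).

(0.5, 1.3)

The cyan capsule started near (13.1, 2.3) and ended near (13.6, 3.6).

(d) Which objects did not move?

the blue cylinder and the magenta sphere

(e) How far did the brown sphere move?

2.6

The brown sphere moved from about (6.7, 1.1) to (9.3, 0.9), a distance of √(2.6² + 0.2²) ≈ 2.6.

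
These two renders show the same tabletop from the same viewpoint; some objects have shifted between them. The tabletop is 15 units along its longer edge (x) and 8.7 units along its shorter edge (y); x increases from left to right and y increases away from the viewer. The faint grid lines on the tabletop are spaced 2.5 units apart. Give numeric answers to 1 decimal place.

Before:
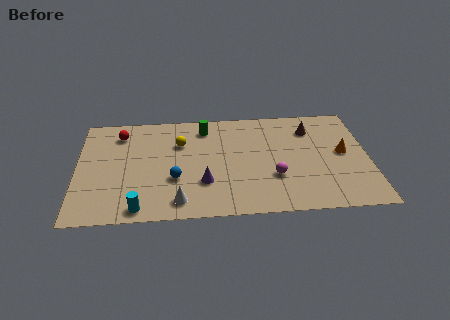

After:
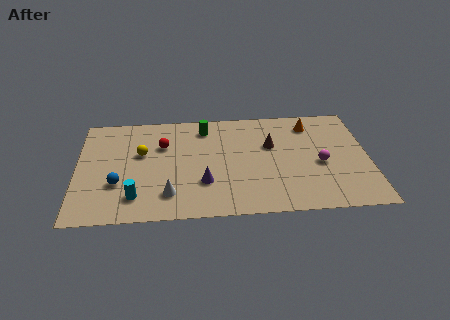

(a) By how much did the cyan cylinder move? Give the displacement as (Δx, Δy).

(-0.2, 0.9)

The cyan cylinder started near (3.2, 0.9) and ended near (3.0, 1.8).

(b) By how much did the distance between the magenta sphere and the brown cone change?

-1.3

Before: roughly 4.3 units apart; after: 3.0. That's 1.3 units closer together.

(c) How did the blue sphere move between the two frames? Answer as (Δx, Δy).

(-2.9, -0.2)

The blue sphere was at about (5.0, 3.1) and moved to about (2.1, 2.9).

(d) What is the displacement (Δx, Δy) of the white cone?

(-0.5, 0.6)

From the two frames, the white cone sits at roughly (5.2, 1.3) before and (4.7, 1.9) after.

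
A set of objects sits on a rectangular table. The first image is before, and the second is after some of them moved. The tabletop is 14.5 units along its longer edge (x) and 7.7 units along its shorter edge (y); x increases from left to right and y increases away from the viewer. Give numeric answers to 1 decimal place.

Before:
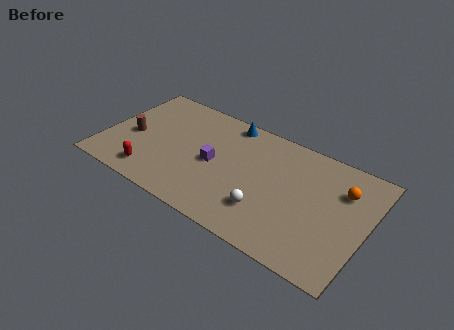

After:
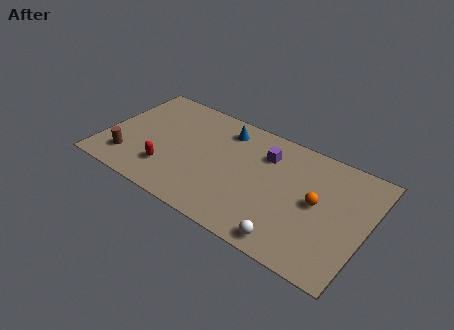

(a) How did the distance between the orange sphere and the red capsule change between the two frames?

-2.6

They were about 10.8 units apart before and 8.2 after — 2.6 units closer together.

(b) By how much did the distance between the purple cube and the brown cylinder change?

+3.5

They were about 4.6 units apart before and 8.1 after — 3.5 units further apart.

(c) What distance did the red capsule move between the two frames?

1.1

The red capsule was near (3.0, 1.3) before and (3.8, 2.0) after, so it travelled √(0.8² + 0.7²) ≈ 1.1 units.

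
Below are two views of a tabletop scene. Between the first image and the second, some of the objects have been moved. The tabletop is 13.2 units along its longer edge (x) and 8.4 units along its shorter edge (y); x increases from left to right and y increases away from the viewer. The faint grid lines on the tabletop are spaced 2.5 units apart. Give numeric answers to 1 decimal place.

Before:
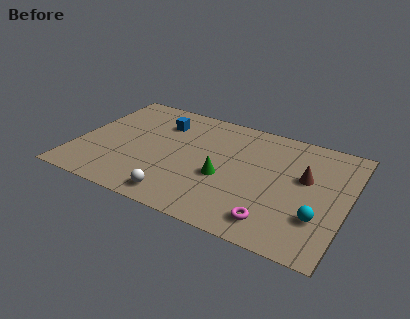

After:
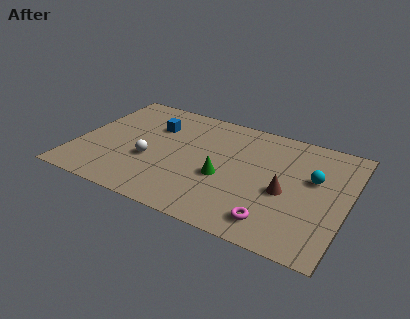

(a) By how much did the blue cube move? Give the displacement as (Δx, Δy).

(-0.3, -0.4)

The blue cube started near (3.8, 6.3) and ended near (3.5, 5.9).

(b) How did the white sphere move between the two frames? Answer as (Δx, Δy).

(-1.7, 2.1)

From the two frames, the white sphere sits at roughly (5.4, 1.1) before and (3.7, 3.2) after.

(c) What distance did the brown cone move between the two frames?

1.6

From (11.1, 5.0) to (10.3, 3.6), the brown cone covered √(0.8² + 1.4²) ≈ 1.6 units.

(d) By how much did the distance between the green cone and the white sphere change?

+0.6

They were about 3.0 units apart before and 3.6 after — 0.6 units further apart.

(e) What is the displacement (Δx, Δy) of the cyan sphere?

(-0.5, 2.6)

From the two frames, the cyan sphere sits at roughly (12.0, 2.5) before and (11.5, 5.1) after.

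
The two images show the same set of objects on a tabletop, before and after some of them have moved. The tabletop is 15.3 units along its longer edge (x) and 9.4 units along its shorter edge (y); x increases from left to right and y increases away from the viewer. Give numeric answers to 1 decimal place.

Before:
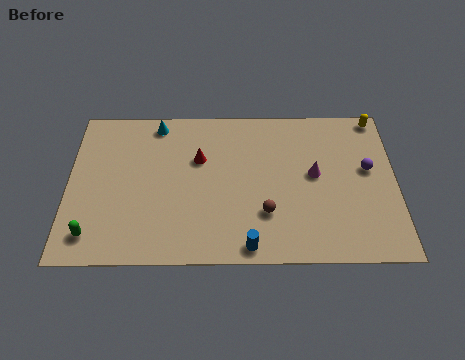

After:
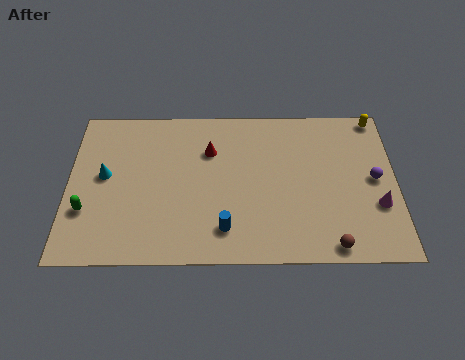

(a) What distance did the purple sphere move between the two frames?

0.7

From (14.0, 5.4) to (14.3, 4.8), the purple sphere covered √(0.3² + 0.6²) ≈ 0.7 units.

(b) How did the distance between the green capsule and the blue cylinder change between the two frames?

-0.7

They were about 7.2 units apart before and 6.5 after — 0.7 units closer together.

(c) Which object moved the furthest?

the cyan cone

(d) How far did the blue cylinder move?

1.5

The blue cylinder moved from about (8.4, 0.9) to (7.3, 1.9), a distance of √(1.1² + 1.0²) ≈ 1.5.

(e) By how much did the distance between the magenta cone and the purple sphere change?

-0.9

Before: roughly 2.5 units apart; after: 1.6. That's 0.9 units closer together.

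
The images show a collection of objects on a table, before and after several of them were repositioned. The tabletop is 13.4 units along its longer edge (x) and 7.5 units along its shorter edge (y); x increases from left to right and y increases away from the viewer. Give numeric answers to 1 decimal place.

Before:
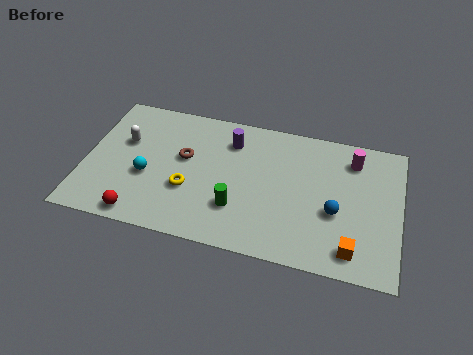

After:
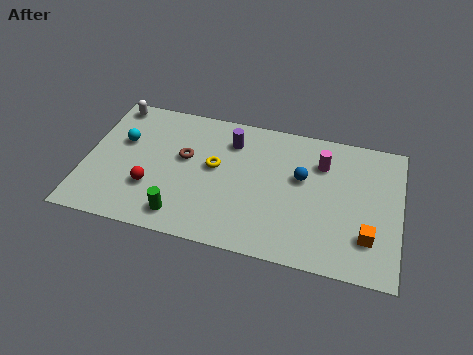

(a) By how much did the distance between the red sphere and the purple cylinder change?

-1.4

The distance was about 6.1 in the first image and 4.7 in the second, so they moved 1.4 units closer together.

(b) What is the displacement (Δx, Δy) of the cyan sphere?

(-1.2, 1.7)

The cyan sphere was at about (2.7, 3.0) and moved to about (1.5, 4.7).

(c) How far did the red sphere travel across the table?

1.6

The red sphere was near (2.6, 0.8) before and (2.9, 2.4) after, so it travelled √(0.3² + 1.6²) ≈ 1.6 units.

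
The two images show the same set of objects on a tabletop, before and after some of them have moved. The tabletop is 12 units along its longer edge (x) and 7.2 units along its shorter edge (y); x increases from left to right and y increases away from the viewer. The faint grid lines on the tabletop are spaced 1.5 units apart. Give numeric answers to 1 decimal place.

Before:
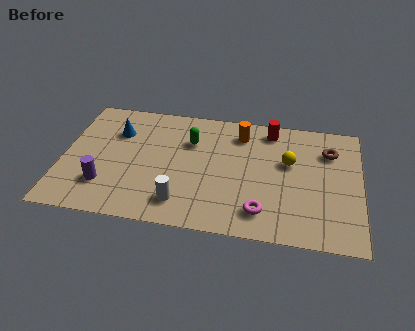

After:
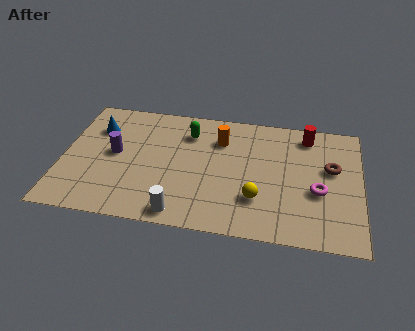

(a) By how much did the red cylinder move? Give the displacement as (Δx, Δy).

(1.5, -0.1)

The red cylinder started near (8.3, 6.2) and ended near (9.8, 6.1).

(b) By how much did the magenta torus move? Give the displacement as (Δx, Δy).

(2.2, 1.5)

From the two frames, the magenta torus sits at roughly (8.1, 1.4) before and (10.3, 2.9) after.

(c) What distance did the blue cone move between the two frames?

0.8

The blue cone was near (2.1, 5.1) before and (1.3, 5.2) after, so it travelled √(0.8² + 0.1²) ≈ 0.8 units.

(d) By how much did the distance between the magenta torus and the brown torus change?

-3.2

The distance was about 4.7 in the first image and 1.5 in the second, so they moved 3.2 units closer together.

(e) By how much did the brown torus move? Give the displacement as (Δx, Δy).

(0.1, -1.0)

The brown torus started near (10.7, 5.3) and ended near (10.8, 4.3).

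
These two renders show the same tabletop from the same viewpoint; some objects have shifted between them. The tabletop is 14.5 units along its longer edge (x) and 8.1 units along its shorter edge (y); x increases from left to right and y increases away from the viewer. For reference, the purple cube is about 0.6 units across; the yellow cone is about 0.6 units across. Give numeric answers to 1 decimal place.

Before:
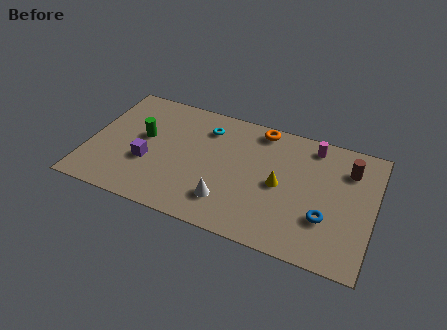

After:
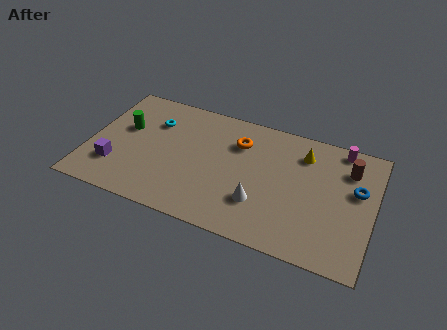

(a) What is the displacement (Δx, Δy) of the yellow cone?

(1.0, 2.4)

The yellow cone started near (9.8, 3.9) and ended near (10.8, 6.3).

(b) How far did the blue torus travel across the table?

2.7

The blue torus was near (12.2, 2.6) before and (13.6, 4.9) after, so it travelled √(1.4² + 2.3²) ≈ 2.7 units.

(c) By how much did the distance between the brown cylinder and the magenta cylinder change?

-0.8

Before: roughly 2.1 units apart; after: 1.3. That's 0.8 units closer together.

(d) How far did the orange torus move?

1.6

The orange torus moved from about (8.5, 7.2) to (7.5, 5.9), a distance of √(1.0² + 1.3²) ≈ 1.6.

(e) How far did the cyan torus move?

2.7

From (5.8, 6.3) to (3.1, 5.8), the cyan torus covered √(2.7² + 0.5²) ≈ 2.7 units.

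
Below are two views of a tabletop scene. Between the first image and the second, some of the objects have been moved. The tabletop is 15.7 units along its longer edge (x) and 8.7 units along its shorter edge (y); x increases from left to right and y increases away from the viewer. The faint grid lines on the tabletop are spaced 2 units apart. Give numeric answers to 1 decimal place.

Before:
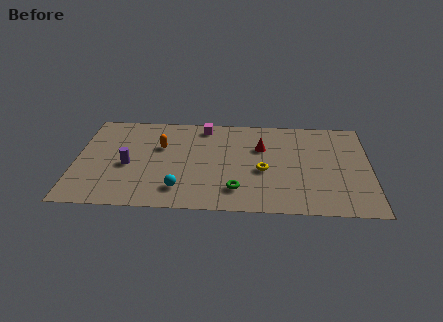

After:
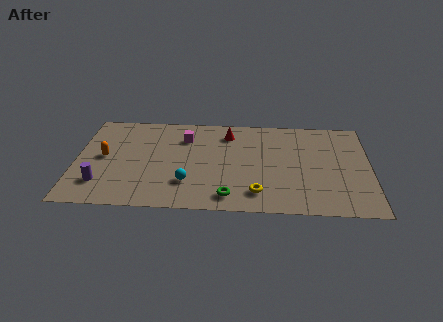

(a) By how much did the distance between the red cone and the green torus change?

+1.6

The distance was about 4.1 in the first image and 5.7 in the second, so they moved 1.6 units further apart.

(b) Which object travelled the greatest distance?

the orange capsule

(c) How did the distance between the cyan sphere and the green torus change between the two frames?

-0.5

Before: roughly 3.0 units apart; after: 2.5. That's 0.5 units closer together.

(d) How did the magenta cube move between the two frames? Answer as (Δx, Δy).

(-1.0, -1.1)

From the two frames, the magenta cube sits at roughly (6.8, 7.6) before and (5.8, 6.5) after.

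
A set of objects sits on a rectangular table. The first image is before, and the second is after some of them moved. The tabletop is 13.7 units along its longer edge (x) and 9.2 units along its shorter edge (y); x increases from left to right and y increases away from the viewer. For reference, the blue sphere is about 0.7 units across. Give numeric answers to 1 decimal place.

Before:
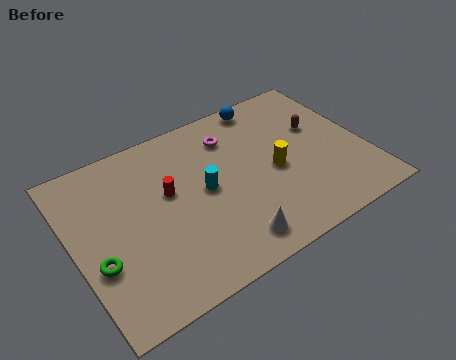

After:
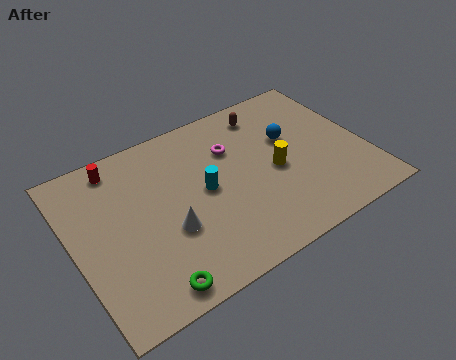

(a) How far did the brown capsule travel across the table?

3.0

The brown capsule moved from about (11.8, 5.7) to (9.6, 7.7), a distance of √(2.2² + 2.0²) ≈ 3.0.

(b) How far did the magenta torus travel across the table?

0.7

The magenta torus moved from about (7.8, 7.1) to (7.7, 6.4), a distance of √(0.1² + 0.7²) ≈ 0.7.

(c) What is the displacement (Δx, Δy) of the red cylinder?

(-2.0, 2.6)

From the two frames, the red cylinder sits at roughly (4.5, 5.4) before and (2.5, 8.0) after.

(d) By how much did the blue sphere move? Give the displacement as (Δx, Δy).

(0.7, -2.6)

The blue sphere started near (9.7, 8.3) and ended near (10.4, 5.7).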